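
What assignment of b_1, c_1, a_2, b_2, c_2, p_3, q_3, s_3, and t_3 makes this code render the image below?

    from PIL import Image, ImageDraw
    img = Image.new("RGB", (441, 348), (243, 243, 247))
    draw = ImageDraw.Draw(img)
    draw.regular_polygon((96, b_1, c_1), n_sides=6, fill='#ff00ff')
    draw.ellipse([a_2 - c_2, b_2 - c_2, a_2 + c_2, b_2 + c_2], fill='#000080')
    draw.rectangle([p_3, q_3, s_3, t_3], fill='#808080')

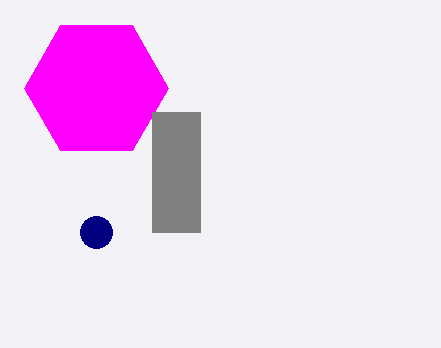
b_1 = 88, c_1 = 72, a_2 = 96, b_2 = 232, c_2 = 16, p_3 = 152, q_3 = 112, s_3 = 200, t_3 = 232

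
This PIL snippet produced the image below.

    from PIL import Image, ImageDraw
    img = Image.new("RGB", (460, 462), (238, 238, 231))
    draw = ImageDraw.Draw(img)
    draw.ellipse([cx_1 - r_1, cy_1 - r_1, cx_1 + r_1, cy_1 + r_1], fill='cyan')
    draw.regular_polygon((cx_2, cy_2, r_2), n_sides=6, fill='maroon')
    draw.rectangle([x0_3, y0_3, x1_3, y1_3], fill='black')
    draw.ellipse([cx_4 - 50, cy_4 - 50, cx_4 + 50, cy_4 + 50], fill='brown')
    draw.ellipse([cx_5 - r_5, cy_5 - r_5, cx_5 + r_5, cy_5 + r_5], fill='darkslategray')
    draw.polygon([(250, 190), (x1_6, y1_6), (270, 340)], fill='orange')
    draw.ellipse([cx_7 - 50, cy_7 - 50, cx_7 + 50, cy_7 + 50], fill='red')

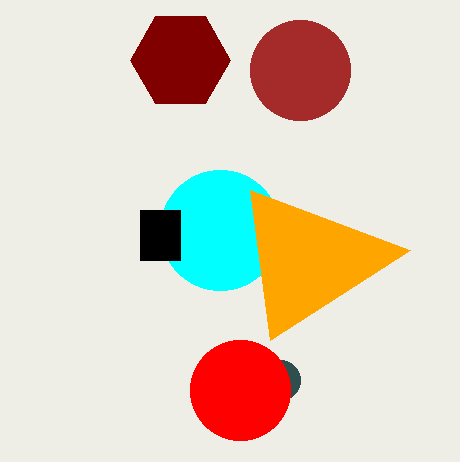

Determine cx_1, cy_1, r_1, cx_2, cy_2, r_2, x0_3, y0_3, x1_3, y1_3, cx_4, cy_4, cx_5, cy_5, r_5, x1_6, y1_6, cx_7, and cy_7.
cx_1 = 220
cy_1 = 230
r_1 = 60
cx_2 = 180
cy_2 = 60
r_2 = 50
x0_3 = 140
y0_3 = 210
x1_3 = 180
y1_3 = 260
cx_4 = 300
cy_4 = 70
cx_5 = 280
cy_5 = 380
r_5 = 20
x1_6 = 410
y1_6 = 250
cx_7 = 240
cy_7 = 390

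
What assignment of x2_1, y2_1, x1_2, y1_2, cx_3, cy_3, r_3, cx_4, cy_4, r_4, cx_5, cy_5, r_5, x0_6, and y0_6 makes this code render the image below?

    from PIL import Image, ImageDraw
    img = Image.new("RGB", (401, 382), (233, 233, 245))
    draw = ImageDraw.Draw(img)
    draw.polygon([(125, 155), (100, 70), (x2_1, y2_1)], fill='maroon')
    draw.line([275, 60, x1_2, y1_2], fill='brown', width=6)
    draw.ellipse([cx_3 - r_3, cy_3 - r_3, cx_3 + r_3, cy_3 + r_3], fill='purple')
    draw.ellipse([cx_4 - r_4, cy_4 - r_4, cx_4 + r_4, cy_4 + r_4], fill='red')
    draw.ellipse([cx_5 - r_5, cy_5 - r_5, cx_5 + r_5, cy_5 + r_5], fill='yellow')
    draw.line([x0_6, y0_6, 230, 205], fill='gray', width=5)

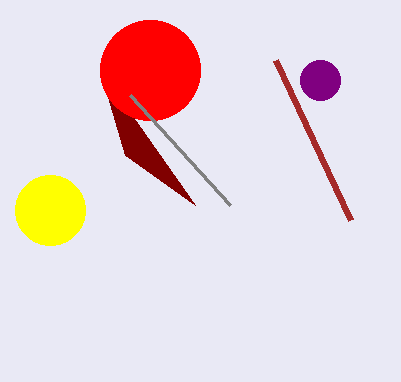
x2_1 = 195
y2_1 = 205
x1_2 = 350
y1_2 = 220
cx_3 = 320
cy_3 = 80
r_3 = 20
cx_4 = 150
cy_4 = 70
r_4 = 50
cx_5 = 50
cy_5 = 210
r_5 = 35
x0_6 = 130
y0_6 = 95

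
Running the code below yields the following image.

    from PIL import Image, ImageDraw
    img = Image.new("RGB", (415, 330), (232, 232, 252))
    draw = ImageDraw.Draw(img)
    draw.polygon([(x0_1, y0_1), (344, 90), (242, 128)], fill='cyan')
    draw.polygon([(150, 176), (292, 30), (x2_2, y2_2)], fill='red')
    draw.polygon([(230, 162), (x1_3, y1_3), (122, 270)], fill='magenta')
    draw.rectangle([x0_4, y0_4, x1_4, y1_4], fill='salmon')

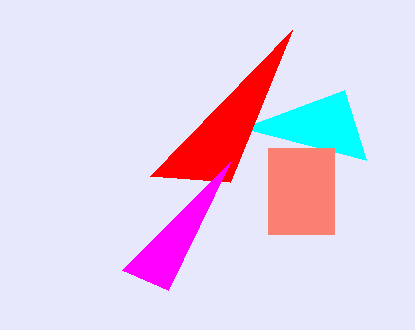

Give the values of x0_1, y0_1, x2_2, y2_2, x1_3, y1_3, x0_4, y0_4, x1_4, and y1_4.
x0_1 = 366, y0_1 = 160, x2_2 = 230, y2_2 = 182, x1_3 = 168, y1_3 = 290, x0_4 = 268, y0_4 = 148, x1_4 = 334, y1_4 = 234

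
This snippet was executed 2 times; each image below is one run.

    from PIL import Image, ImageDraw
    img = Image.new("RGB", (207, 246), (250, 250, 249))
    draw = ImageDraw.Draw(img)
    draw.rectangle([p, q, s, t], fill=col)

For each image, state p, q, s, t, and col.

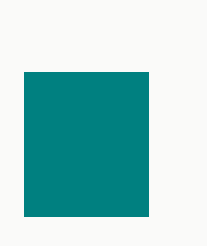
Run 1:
p = 24; q = 72; s = 148; t = 216; col = 'teal'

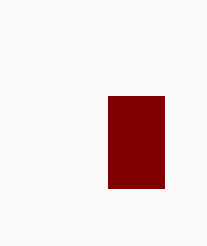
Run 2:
p = 108; q = 96; s = 164; t = 188; col = 'maroon'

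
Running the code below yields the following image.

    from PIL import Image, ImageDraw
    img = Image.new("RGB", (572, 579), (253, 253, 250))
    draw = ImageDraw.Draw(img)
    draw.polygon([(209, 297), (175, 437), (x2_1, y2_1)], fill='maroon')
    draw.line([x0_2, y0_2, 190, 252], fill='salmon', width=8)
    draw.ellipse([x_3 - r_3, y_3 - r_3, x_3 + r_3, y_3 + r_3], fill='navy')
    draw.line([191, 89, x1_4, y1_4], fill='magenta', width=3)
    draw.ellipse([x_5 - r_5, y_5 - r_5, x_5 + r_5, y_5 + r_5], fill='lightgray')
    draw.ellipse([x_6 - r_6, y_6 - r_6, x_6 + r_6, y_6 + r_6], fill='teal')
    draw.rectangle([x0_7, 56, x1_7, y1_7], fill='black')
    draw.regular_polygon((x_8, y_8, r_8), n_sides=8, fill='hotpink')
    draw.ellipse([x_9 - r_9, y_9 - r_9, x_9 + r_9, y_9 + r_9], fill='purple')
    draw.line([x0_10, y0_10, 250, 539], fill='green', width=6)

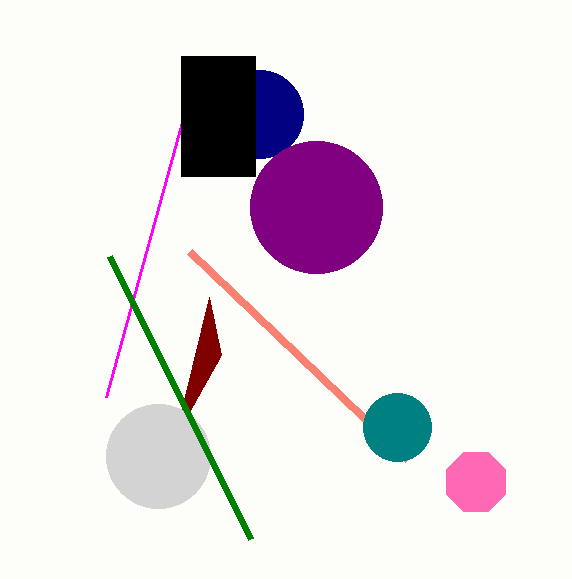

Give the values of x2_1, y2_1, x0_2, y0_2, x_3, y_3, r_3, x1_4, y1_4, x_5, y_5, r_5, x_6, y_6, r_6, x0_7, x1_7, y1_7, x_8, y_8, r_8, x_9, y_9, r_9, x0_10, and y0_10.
x2_1 = 221; y2_1 = 355; x0_2 = 408; y0_2 = 460; x_3 = 259; y_3 = 114; r_3 = 44; x1_4 = 106; y1_4 = 397; x_5 = 158; y_5 = 456; r_5 = 52; x_6 = 397; y_6 = 427; r_6 = 34; x0_7 = 181; x1_7 = 255; y1_7 = 176; x_8 = 476; y_8 = 482; r_8 = 32; x_9 = 316; y_9 = 207; r_9 = 66; x0_10 = 109; y0_10 = 256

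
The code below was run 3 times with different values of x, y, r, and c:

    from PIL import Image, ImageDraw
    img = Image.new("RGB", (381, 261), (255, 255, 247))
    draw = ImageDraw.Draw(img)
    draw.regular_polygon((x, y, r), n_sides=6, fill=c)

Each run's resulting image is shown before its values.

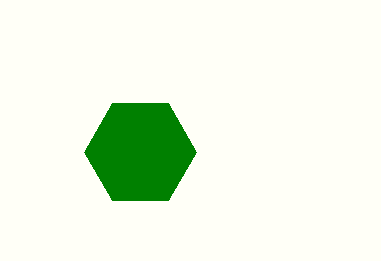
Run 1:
x = 140
y = 152
r = 56
c = 'green'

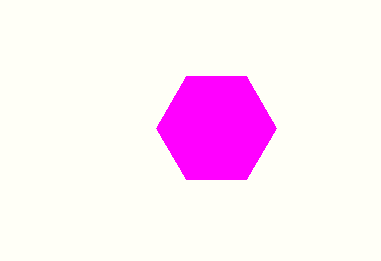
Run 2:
x = 216
y = 128
r = 60
c = 'magenta'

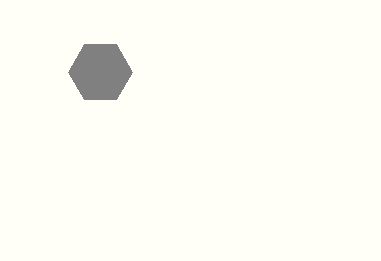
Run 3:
x = 100; y = 72; r = 32; c = 'gray'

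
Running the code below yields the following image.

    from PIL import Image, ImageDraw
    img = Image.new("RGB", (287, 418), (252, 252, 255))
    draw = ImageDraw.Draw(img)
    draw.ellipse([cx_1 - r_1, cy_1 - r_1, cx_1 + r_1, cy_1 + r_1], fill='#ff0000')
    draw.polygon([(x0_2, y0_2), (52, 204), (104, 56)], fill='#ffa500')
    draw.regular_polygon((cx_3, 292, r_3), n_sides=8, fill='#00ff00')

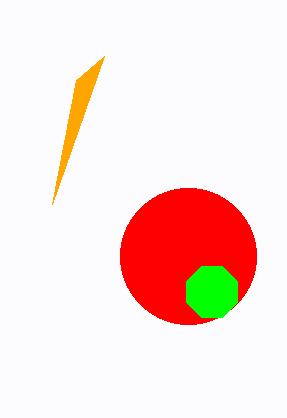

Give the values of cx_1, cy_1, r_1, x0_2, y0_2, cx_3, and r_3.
cx_1 = 188; cy_1 = 256; r_1 = 68; x0_2 = 76; y0_2 = 80; cx_3 = 212; r_3 = 28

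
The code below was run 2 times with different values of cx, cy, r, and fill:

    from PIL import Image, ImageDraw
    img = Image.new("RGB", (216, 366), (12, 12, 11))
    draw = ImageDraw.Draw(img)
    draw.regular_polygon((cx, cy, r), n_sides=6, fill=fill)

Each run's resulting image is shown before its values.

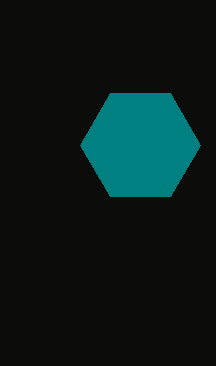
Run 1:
cx = 140, cy = 145, r = 60, fill = 'teal'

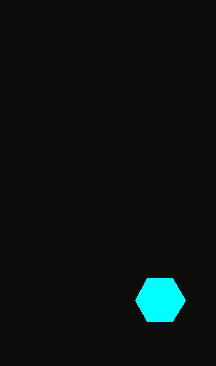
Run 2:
cx = 160; cy = 300; r = 25; fill = 'cyan'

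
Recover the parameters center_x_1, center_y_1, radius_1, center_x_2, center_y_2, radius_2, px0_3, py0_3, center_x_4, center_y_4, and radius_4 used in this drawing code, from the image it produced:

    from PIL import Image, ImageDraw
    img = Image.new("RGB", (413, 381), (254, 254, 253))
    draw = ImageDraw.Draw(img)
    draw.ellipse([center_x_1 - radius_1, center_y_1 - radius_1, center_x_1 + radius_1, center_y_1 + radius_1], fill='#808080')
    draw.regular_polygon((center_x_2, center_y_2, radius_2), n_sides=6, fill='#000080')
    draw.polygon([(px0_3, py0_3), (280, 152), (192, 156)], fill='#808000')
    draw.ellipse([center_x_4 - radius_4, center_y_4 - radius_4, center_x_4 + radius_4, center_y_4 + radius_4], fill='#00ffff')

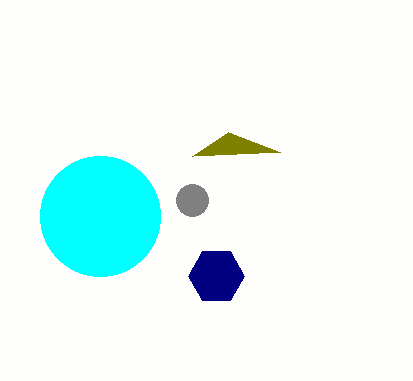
center_x_1 = 192, center_y_1 = 200, radius_1 = 16, center_x_2 = 216, center_y_2 = 276, radius_2 = 28, px0_3 = 228, py0_3 = 132, center_x_4 = 100, center_y_4 = 216, radius_4 = 60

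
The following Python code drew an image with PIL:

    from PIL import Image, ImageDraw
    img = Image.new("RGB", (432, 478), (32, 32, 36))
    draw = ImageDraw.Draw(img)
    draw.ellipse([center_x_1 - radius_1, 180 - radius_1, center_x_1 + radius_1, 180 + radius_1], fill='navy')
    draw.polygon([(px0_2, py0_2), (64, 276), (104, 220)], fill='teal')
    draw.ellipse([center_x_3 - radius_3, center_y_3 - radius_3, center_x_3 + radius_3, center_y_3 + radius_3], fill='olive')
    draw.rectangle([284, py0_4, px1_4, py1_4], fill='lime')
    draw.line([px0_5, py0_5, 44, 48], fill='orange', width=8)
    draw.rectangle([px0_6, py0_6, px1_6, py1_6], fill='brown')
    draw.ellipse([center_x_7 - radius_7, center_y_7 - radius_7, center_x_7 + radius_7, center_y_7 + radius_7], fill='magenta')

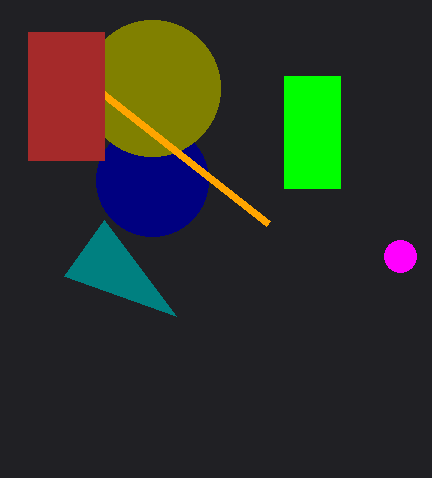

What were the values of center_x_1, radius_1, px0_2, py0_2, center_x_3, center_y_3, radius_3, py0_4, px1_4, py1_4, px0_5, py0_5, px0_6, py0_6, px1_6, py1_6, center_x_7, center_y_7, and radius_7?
center_x_1 = 152, radius_1 = 56, px0_2 = 176, py0_2 = 316, center_x_3 = 152, center_y_3 = 88, radius_3 = 68, py0_4 = 76, px1_4 = 340, py1_4 = 188, px0_5 = 268, py0_5 = 224, px0_6 = 28, py0_6 = 32, px1_6 = 104, py1_6 = 160, center_x_7 = 400, center_y_7 = 256, radius_7 = 16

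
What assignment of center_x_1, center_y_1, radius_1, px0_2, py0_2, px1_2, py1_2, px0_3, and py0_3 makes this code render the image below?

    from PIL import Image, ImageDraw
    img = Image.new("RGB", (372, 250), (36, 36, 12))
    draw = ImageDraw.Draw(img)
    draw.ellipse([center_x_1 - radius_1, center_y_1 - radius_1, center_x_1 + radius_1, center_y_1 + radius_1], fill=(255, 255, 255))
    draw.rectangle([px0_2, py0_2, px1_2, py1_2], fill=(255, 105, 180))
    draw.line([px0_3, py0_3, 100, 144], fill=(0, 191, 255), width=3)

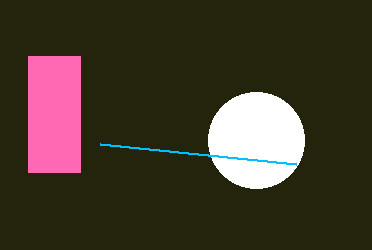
center_x_1 = 256; center_y_1 = 140; radius_1 = 48; px0_2 = 28; py0_2 = 56; px1_2 = 80; py1_2 = 172; px0_3 = 296; py0_3 = 164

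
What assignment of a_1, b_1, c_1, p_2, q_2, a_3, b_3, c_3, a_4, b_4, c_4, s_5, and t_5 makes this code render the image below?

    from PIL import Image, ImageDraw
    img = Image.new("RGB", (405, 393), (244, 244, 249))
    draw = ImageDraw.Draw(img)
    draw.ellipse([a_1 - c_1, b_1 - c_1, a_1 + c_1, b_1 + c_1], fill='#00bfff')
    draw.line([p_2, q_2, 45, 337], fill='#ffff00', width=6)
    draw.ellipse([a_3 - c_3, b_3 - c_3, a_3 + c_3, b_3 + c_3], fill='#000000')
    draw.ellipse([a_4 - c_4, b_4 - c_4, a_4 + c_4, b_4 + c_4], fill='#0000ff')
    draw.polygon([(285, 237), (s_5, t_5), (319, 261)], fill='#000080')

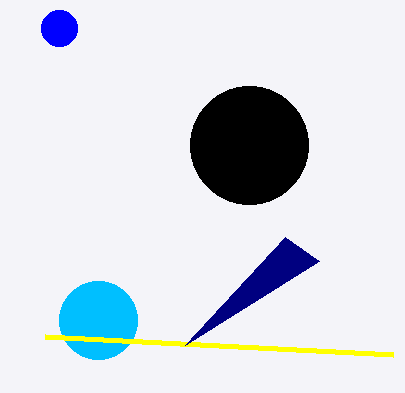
a_1 = 98
b_1 = 320
c_1 = 39
p_2 = 393
q_2 = 355
a_3 = 249
b_3 = 145
c_3 = 59
a_4 = 59
b_4 = 28
c_4 = 18
s_5 = 185
t_5 = 345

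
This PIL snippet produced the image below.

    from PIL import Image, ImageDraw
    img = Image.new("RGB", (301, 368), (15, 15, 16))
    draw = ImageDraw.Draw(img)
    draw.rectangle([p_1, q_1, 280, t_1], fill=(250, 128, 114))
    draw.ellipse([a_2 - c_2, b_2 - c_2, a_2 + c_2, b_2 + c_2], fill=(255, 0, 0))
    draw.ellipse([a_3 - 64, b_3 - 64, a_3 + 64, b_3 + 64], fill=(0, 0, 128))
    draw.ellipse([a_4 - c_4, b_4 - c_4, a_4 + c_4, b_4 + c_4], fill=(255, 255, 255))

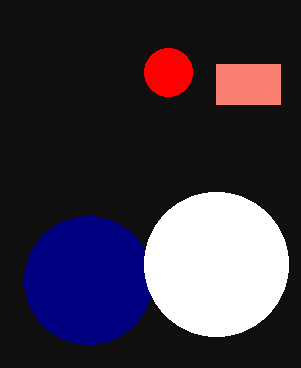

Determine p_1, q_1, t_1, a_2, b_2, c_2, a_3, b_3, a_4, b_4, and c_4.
p_1 = 216
q_1 = 64
t_1 = 104
a_2 = 168
b_2 = 72
c_2 = 24
a_3 = 88
b_3 = 280
a_4 = 216
b_4 = 264
c_4 = 72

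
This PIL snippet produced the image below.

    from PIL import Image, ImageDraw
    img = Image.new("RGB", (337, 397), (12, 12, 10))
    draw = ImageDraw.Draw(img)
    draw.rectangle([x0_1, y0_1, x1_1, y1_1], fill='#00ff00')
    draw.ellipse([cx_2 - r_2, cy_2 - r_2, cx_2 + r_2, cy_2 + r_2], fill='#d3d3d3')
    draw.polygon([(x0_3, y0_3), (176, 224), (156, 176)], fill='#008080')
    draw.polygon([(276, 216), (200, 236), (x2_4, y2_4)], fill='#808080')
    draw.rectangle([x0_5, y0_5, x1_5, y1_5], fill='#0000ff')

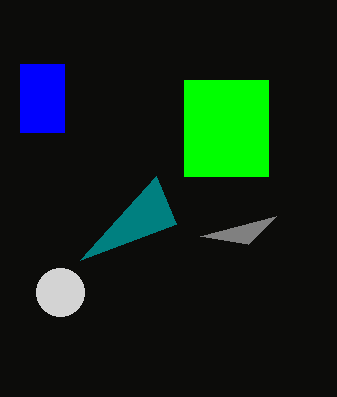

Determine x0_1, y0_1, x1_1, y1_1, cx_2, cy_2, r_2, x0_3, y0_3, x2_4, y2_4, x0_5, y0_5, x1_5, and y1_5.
x0_1 = 184; y0_1 = 80; x1_1 = 268; y1_1 = 176; cx_2 = 60; cy_2 = 292; r_2 = 24; x0_3 = 80; y0_3 = 260; x2_4 = 248; y2_4 = 244; x0_5 = 20; y0_5 = 64; x1_5 = 64; y1_5 = 132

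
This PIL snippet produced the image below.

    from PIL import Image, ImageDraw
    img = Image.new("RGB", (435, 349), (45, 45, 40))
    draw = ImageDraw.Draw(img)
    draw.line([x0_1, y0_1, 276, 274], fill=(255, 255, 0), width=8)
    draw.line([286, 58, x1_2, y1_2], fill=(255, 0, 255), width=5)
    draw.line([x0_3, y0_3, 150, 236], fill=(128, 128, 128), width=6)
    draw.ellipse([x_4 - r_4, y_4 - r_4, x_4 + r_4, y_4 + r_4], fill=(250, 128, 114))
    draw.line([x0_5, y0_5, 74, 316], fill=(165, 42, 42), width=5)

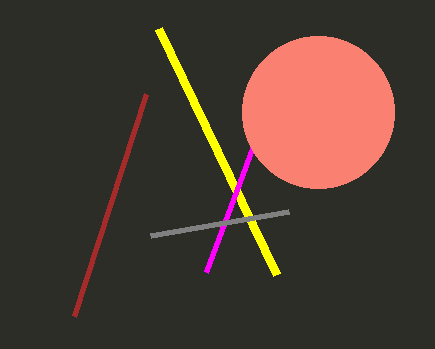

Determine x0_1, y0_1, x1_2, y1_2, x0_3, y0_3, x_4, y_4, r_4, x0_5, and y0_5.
x0_1 = 158
y0_1 = 28
x1_2 = 206
y1_2 = 272
x0_3 = 288
y0_3 = 212
x_4 = 318
y_4 = 112
r_4 = 76
x0_5 = 146
y0_5 = 94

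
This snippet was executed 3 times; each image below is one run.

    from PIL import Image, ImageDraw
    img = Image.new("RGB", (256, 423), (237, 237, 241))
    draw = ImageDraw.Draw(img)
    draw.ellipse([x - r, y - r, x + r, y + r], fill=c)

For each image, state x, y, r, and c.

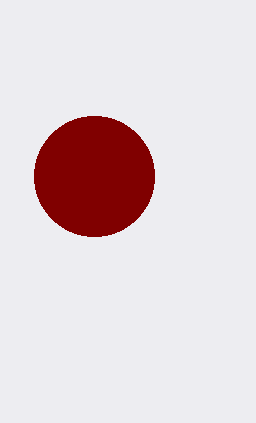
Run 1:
x = 94, y = 176, r = 60, c = 'maroon'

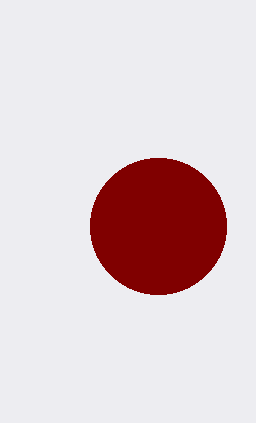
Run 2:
x = 158
y = 226
r = 68
c = 'maroon'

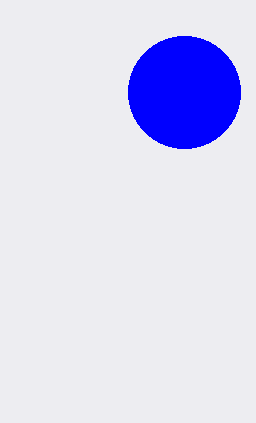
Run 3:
x = 184; y = 92; r = 56; c = 'blue'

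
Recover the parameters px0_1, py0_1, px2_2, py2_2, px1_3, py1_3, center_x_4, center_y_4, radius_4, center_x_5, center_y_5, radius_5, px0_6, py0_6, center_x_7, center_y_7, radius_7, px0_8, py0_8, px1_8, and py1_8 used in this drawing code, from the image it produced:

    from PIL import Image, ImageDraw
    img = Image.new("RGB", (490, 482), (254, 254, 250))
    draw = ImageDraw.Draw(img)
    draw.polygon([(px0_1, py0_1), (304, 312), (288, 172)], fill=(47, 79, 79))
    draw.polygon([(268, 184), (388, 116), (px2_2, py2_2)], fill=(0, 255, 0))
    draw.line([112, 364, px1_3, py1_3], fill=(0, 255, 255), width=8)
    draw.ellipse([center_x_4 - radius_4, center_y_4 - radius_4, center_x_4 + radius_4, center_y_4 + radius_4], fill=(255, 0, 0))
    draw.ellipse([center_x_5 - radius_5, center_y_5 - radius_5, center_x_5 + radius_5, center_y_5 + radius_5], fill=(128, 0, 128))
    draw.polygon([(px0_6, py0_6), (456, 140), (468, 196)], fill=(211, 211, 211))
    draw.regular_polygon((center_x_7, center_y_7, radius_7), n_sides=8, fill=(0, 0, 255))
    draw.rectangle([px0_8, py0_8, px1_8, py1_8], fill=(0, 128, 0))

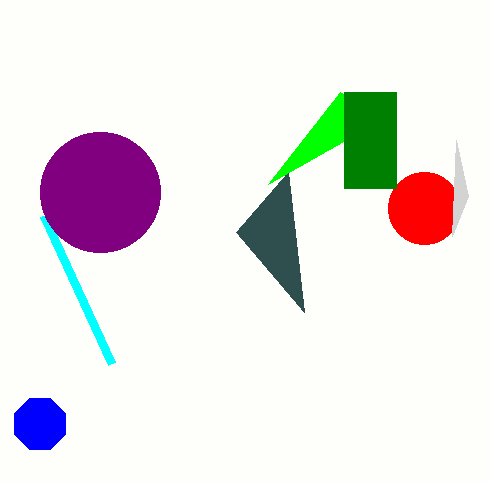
px0_1 = 236
py0_1 = 232
px2_2 = 340
py2_2 = 92
px1_3 = 44
py1_3 = 216
center_x_4 = 424
center_y_4 = 208
radius_4 = 36
center_x_5 = 100
center_y_5 = 192
radius_5 = 60
px0_6 = 452
py0_6 = 236
center_x_7 = 40
center_y_7 = 424
radius_7 = 28
px0_8 = 344
py0_8 = 92
px1_8 = 396
py1_8 = 188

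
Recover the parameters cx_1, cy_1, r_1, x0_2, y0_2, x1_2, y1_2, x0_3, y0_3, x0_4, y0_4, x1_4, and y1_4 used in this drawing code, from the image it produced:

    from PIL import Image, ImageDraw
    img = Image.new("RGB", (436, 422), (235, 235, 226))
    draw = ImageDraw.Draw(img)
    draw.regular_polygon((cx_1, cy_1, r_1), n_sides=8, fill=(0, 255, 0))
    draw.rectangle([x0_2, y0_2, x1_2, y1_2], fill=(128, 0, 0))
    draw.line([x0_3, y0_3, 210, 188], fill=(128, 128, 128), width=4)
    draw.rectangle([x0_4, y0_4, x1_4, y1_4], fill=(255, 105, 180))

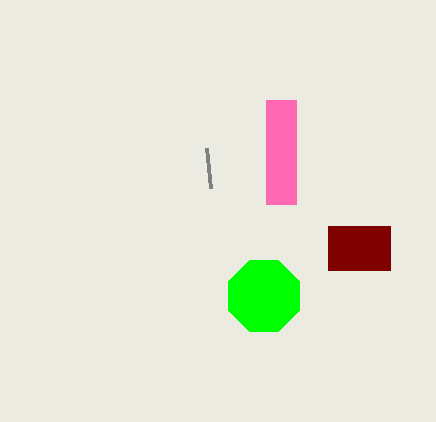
cx_1 = 264
cy_1 = 296
r_1 = 38
x0_2 = 328
y0_2 = 226
x1_2 = 390
y1_2 = 270
x0_3 = 206
y0_3 = 148
x0_4 = 266
y0_4 = 100
x1_4 = 296
y1_4 = 204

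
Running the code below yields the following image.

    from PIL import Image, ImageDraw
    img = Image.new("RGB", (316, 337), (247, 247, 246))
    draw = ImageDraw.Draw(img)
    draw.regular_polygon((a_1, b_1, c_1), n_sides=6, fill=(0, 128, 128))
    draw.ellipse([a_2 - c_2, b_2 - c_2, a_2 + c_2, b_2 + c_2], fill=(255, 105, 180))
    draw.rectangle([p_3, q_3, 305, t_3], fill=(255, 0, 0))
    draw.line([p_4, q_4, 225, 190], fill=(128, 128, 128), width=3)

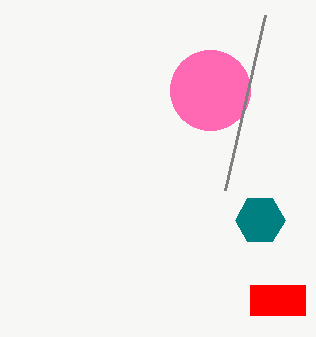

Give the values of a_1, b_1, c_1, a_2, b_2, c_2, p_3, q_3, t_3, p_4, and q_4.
a_1 = 260; b_1 = 220; c_1 = 25; a_2 = 210; b_2 = 90; c_2 = 40; p_3 = 250; q_3 = 285; t_3 = 315; p_4 = 265; q_4 = 15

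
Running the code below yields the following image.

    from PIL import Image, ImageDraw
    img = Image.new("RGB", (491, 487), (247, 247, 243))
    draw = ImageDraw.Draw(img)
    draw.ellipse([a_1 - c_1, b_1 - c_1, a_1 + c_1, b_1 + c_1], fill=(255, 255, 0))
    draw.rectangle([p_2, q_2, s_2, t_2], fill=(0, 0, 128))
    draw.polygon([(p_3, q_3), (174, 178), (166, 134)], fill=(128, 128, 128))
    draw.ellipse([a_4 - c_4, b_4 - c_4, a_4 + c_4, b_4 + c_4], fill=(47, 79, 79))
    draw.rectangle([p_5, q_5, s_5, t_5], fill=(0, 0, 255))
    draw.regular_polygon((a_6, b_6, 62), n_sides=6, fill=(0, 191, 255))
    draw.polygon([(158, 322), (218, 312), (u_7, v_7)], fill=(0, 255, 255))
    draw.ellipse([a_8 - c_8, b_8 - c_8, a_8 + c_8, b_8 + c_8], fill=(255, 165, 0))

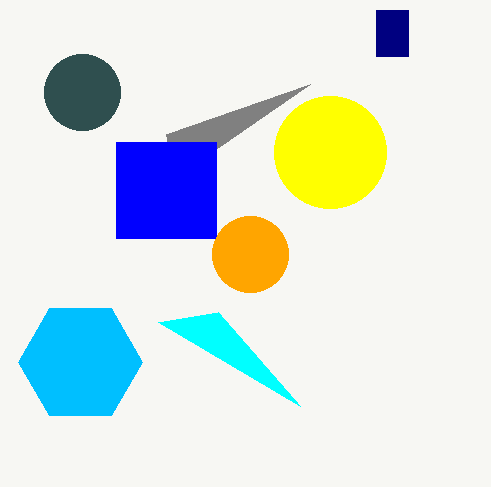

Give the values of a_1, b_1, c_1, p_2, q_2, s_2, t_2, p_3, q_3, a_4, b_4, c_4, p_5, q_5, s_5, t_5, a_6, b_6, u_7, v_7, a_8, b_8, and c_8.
a_1 = 330
b_1 = 152
c_1 = 56
p_2 = 376
q_2 = 10
s_2 = 408
t_2 = 56
p_3 = 310
q_3 = 84
a_4 = 82
b_4 = 92
c_4 = 38
p_5 = 116
q_5 = 142
s_5 = 216
t_5 = 238
a_6 = 80
b_6 = 362
u_7 = 300
v_7 = 406
a_8 = 250
b_8 = 254
c_8 = 38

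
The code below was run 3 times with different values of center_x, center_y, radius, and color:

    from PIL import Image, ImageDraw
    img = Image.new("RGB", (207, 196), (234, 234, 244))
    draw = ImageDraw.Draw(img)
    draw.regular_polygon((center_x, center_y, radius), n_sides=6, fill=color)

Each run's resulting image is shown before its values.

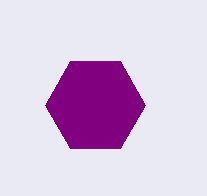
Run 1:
center_x = 95
center_y = 105
radius = 50
color = 'purple'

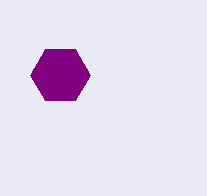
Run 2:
center_x = 60; center_y = 75; radius = 30; color = 'purple'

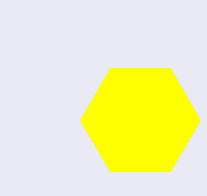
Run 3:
center_x = 140; center_y = 120; radius = 60; color = 'yellow'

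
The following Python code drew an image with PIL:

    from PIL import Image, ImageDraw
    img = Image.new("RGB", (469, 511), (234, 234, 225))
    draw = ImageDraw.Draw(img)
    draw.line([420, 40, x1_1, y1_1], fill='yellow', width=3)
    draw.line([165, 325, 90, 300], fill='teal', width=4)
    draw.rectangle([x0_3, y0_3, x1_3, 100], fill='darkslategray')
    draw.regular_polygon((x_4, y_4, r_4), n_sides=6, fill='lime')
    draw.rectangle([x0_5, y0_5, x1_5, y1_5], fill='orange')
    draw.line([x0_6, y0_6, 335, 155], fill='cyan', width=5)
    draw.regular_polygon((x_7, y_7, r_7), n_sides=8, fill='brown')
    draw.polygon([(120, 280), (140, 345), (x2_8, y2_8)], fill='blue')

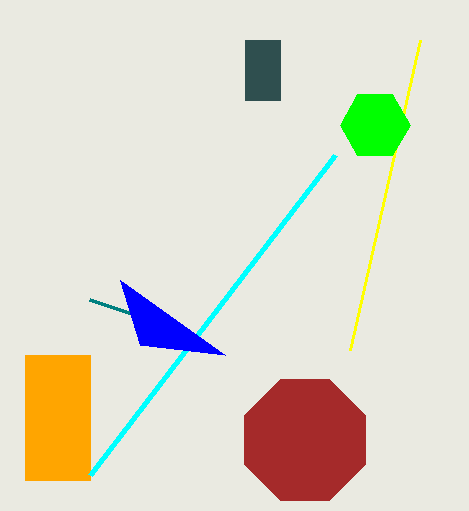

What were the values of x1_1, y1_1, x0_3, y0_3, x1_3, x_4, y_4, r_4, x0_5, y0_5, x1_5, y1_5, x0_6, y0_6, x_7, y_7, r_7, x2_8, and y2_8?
x1_1 = 350; y1_1 = 350; x0_3 = 245; y0_3 = 40; x1_3 = 280; x_4 = 375; y_4 = 125; r_4 = 35; x0_5 = 25; y0_5 = 355; x1_5 = 90; y1_5 = 480; x0_6 = 90; y0_6 = 475; x_7 = 305; y_7 = 440; r_7 = 65; x2_8 = 225; y2_8 = 355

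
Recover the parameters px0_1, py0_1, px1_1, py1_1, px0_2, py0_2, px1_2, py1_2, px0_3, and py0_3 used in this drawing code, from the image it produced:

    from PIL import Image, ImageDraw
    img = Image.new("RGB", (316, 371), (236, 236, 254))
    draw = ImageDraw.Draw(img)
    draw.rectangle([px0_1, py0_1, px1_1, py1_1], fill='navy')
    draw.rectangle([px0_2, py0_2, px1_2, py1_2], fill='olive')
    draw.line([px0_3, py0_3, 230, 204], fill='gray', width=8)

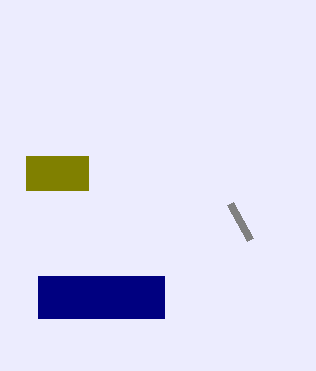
px0_1 = 38; py0_1 = 276; px1_1 = 164; py1_1 = 318; px0_2 = 26; py0_2 = 156; px1_2 = 88; py1_2 = 190; px0_3 = 250; py0_3 = 240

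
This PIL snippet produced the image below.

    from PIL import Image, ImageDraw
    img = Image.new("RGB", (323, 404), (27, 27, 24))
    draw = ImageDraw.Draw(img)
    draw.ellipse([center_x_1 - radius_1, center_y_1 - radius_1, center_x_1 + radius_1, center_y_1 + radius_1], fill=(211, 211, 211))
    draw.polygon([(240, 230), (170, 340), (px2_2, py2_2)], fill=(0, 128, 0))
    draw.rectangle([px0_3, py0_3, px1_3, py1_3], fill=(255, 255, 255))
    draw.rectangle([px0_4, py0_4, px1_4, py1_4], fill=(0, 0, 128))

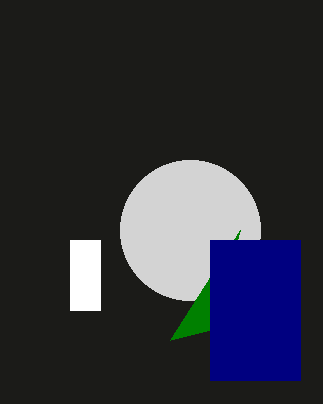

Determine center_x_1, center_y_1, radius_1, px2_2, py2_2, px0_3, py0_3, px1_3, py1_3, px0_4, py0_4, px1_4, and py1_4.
center_x_1 = 190; center_y_1 = 230; radius_1 = 70; px2_2 = 210; py2_2 = 330; px0_3 = 70; py0_3 = 240; px1_3 = 100; py1_3 = 310; px0_4 = 210; py0_4 = 240; px1_4 = 300; py1_4 = 380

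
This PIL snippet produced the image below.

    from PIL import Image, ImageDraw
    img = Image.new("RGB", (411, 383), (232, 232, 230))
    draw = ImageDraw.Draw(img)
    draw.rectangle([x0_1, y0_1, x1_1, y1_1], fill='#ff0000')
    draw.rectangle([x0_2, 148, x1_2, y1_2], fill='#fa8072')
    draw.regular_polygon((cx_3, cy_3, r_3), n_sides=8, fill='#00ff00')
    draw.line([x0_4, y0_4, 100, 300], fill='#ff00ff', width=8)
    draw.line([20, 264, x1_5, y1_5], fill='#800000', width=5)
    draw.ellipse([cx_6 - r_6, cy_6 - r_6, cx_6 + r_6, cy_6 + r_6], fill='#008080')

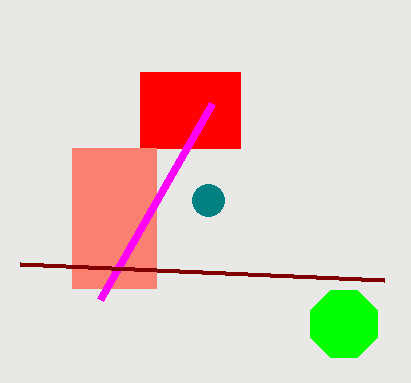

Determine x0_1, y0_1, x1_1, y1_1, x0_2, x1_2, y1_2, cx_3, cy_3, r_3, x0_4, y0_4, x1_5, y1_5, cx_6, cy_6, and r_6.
x0_1 = 140
y0_1 = 72
x1_1 = 240
y1_1 = 148
x0_2 = 72
x1_2 = 156
y1_2 = 288
cx_3 = 344
cy_3 = 324
r_3 = 36
x0_4 = 212
y0_4 = 104
x1_5 = 384
y1_5 = 280
cx_6 = 208
cy_6 = 200
r_6 = 16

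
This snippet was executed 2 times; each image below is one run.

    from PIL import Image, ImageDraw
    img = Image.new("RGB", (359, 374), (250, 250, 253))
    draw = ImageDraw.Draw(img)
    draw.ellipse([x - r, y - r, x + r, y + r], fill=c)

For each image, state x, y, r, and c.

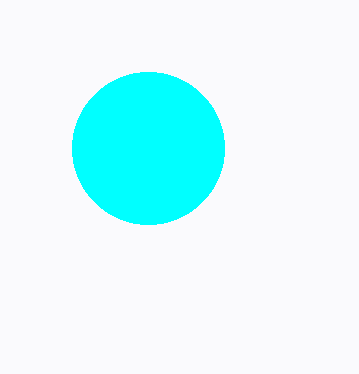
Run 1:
x = 148
y = 148
r = 76
c = 'cyan'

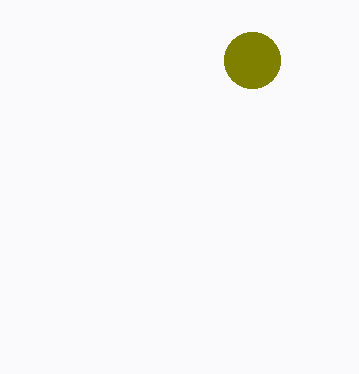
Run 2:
x = 252, y = 60, r = 28, c = 'olive'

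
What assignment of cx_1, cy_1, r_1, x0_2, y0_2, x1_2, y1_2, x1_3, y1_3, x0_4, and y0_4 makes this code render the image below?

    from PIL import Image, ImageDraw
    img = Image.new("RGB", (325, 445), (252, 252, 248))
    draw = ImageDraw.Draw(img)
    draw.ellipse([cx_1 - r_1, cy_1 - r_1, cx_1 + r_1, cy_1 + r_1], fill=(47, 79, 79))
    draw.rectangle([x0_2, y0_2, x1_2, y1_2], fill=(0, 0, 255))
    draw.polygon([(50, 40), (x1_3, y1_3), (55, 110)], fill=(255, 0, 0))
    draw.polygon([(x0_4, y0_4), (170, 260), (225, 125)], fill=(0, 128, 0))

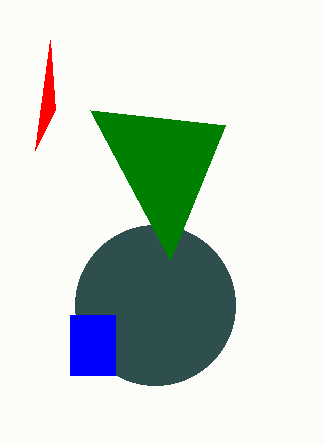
cx_1 = 155
cy_1 = 305
r_1 = 80
x0_2 = 70
y0_2 = 315
x1_2 = 115
y1_2 = 375
x1_3 = 35
y1_3 = 150
x0_4 = 90
y0_4 = 110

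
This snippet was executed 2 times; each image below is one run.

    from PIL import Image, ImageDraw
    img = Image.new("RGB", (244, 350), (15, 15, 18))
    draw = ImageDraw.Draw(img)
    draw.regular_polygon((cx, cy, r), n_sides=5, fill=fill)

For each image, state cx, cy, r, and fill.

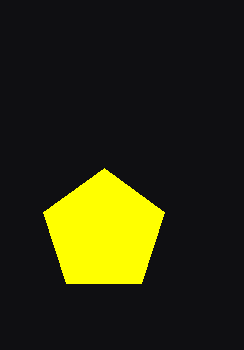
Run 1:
cx = 104, cy = 232, r = 64, fill = 'yellow'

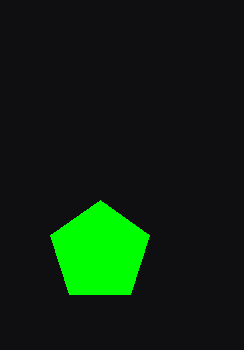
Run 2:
cx = 100; cy = 252; r = 52; fill = 'lime'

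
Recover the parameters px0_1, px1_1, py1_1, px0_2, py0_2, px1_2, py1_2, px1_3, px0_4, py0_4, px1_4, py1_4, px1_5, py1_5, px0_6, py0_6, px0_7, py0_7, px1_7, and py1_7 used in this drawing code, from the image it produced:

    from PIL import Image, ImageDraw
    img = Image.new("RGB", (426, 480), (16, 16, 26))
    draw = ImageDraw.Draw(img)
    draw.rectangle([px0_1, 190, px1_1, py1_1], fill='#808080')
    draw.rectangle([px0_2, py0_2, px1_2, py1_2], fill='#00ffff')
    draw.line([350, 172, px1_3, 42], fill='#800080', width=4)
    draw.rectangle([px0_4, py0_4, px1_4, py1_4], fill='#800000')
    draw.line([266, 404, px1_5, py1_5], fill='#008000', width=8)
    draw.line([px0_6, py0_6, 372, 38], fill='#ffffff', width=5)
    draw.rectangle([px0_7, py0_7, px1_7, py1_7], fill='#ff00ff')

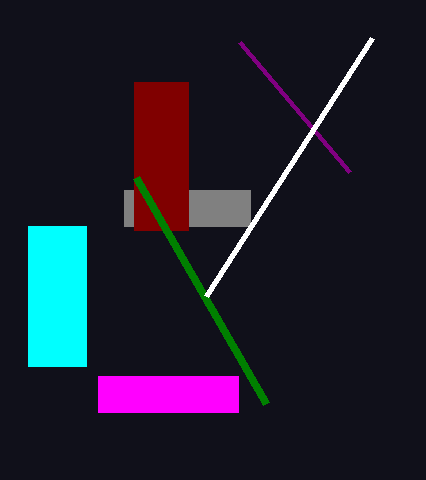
px0_1 = 124, px1_1 = 250, py1_1 = 226, px0_2 = 28, py0_2 = 226, px1_2 = 86, py1_2 = 366, px1_3 = 240, px0_4 = 134, py0_4 = 82, px1_4 = 188, py1_4 = 230, px1_5 = 136, py1_5 = 178, px0_6 = 206, py0_6 = 296, px0_7 = 98, py0_7 = 376, px1_7 = 238, py1_7 = 412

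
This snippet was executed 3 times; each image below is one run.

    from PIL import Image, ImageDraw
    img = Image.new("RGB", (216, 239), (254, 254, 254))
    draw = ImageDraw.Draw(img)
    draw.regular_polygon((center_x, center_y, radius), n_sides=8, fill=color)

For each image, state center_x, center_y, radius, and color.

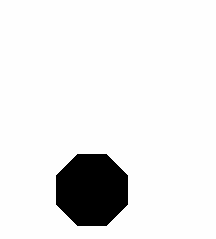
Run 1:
center_x = 92
center_y = 190
radius = 38
color = 'black'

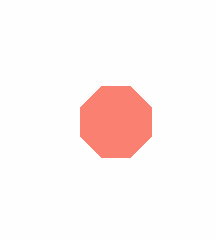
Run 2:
center_x = 116; center_y = 122; radius = 38; color = 'salmon'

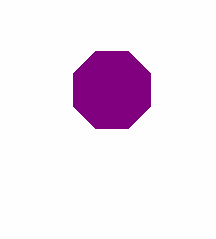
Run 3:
center_x = 112, center_y = 90, radius = 42, color = 'purple'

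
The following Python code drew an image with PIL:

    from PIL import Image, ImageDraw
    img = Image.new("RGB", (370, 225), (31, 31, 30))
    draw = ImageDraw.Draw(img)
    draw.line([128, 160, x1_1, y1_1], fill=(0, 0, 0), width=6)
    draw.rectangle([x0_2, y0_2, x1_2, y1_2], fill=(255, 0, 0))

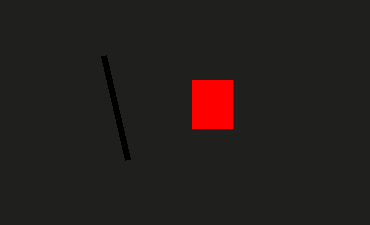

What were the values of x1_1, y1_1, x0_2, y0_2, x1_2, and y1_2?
x1_1 = 104
y1_1 = 56
x0_2 = 192
y0_2 = 80
x1_2 = 232
y1_2 = 128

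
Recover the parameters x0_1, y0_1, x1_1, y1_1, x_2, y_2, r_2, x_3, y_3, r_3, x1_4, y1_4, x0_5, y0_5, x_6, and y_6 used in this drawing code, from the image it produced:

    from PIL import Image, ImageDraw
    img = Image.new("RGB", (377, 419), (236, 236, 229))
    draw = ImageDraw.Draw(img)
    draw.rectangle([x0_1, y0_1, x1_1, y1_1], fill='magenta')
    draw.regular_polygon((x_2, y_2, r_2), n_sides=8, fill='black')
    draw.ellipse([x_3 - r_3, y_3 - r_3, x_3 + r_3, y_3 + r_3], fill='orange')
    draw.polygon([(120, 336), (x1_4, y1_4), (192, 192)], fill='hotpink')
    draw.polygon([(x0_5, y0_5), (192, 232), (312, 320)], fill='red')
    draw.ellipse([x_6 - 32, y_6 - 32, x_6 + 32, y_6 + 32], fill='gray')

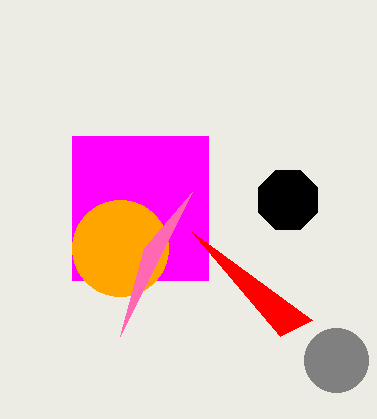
x0_1 = 72
y0_1 = 136
x1_1 = 208
y1_1 = 280
x_2 = 288
y_2 = 200
r_2 = 32
x_3 = 120
y_3 = 248
r_3 = 48
x1_4 = 144
y1_4 = 248
x0_5 = 280
y0_5 = 336
x_6 = 336
y_6 = 360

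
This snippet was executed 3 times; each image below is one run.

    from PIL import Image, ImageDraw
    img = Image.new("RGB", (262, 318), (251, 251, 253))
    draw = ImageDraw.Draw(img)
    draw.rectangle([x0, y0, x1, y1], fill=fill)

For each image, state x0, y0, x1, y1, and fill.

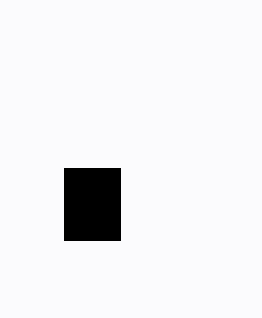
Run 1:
x0 = 64, y0 = 168, x1 = 120, y1 = 240, fill = 'black'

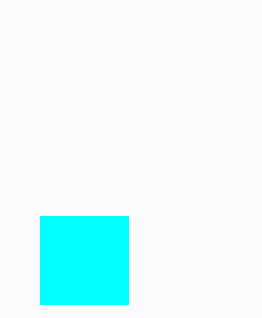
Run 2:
x0 = 40
y0 = 216
x1 = 128
y1 = 304
fill = 'cyan'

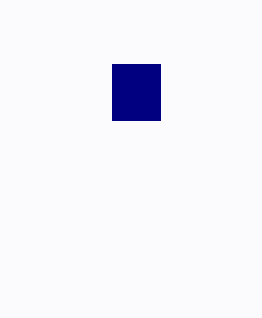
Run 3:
x0 = 112; y0 = 64; x1 = 160; y1 = 120; fill = 'navy'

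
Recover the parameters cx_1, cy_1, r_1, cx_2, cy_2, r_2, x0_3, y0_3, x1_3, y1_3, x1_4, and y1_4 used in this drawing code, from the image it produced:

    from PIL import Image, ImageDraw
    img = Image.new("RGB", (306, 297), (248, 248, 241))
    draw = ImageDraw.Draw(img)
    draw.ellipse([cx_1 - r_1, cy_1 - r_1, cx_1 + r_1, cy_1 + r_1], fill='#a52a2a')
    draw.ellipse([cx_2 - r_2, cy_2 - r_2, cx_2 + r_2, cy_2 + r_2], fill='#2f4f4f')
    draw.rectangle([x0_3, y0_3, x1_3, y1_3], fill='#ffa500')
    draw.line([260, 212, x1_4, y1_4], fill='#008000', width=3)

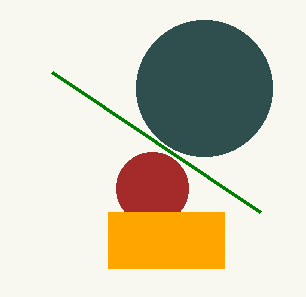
cx_1 = 152; cy_1 = 188; r_1 = 36; cx_2 = 204; cy_2 = 88; r_2 = 68; x0_3 = 108; y0_3 = 212; x1_3 = 224; y1_3 = 268; x1_4 = 52; y1_4 = 72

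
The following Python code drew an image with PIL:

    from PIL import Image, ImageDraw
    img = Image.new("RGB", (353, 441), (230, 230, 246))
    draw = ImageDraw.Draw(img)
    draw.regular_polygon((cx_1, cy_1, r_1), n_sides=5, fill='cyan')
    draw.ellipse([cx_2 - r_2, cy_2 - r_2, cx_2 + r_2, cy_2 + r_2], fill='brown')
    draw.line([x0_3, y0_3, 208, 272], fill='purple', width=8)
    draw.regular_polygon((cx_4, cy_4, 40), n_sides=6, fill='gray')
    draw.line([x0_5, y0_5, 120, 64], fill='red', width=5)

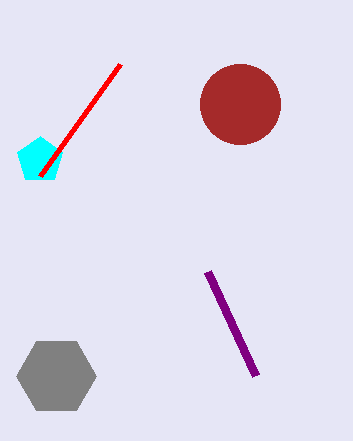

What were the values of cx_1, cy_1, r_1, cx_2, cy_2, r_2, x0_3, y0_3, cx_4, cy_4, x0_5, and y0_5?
cx_1 = 40, cy_1 = 160, r_1 = 24, cx_2 = 240, cy_2 = 104, r_2 = 40, x0_3 = 256, y0_3 = 376, cx_4 = 56, cy_4 = 376, x0_5 = 40, y0_5 = 176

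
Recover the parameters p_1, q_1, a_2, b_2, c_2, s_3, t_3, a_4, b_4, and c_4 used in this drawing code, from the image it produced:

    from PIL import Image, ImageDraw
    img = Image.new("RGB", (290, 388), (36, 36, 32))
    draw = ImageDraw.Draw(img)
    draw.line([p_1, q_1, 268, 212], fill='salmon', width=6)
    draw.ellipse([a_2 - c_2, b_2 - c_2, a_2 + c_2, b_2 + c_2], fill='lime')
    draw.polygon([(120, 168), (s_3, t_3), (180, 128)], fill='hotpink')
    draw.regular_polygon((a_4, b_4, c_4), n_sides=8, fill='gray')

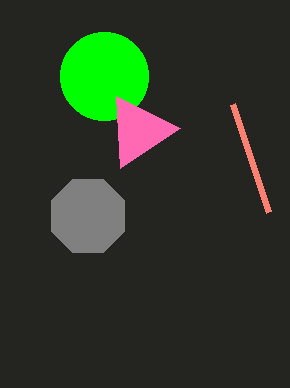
p_1 = 232; q_1 = 104; a_2 = 104; b_2 = 76; c_2 = 44; s_3 = 116; t_3 = 96; a_4 = 88; b_4 = 216; c_4 = 40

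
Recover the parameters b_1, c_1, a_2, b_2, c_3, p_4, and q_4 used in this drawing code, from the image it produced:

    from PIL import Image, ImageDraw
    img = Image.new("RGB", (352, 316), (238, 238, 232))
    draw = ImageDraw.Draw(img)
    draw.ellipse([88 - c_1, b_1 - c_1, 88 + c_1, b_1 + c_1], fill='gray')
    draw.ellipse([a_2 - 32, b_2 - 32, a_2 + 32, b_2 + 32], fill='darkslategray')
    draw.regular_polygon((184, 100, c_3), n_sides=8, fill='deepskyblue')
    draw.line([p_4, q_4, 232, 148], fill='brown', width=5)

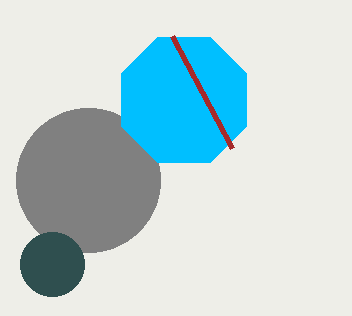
b_1 = 180, c_1 = 72, a_2 = 52, b_2 = 264, c_3 = 68, p_4 = 172, q_4 = 36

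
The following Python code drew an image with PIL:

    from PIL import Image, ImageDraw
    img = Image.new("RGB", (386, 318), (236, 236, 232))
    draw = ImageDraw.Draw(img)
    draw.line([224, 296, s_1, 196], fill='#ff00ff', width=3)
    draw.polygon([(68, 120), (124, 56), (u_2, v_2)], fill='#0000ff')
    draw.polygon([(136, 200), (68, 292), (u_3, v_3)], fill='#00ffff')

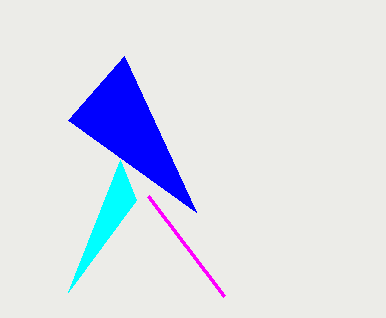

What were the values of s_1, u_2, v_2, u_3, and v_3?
s_1 = 148, u_2 = 196, v_2 = 212, u_3 = 120, v_3 = 160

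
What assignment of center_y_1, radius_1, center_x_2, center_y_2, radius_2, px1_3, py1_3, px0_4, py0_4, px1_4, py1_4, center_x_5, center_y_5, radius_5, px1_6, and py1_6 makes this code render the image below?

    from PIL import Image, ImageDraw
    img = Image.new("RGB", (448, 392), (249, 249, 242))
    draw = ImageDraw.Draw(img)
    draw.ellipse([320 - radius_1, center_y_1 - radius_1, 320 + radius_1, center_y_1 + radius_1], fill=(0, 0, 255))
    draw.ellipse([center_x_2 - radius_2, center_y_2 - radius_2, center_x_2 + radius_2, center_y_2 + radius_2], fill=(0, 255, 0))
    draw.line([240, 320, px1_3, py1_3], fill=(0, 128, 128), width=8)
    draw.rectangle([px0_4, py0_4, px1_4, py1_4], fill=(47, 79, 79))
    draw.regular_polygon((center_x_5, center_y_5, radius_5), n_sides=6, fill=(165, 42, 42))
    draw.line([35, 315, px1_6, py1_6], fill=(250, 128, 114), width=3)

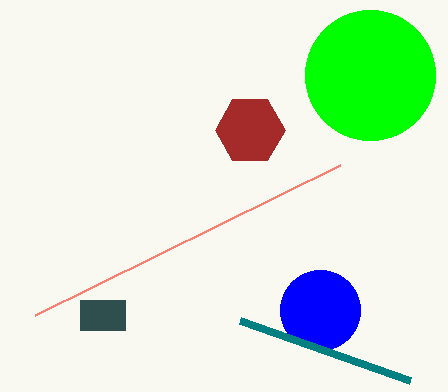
center_y_1 = 310
radius_1 = 40
center_x_2 = 370
center_y_2 = 75
radius_2 = 65
px1_3 = 410
py1_3 = 380
px0_4 = 80
py0_4 = 300
px1_4 = 125
py1_4 = 330
center_x_5 = 250
center_y_5 = 130
radius_5 = 35
px1_6 = 340
py1_6 = 165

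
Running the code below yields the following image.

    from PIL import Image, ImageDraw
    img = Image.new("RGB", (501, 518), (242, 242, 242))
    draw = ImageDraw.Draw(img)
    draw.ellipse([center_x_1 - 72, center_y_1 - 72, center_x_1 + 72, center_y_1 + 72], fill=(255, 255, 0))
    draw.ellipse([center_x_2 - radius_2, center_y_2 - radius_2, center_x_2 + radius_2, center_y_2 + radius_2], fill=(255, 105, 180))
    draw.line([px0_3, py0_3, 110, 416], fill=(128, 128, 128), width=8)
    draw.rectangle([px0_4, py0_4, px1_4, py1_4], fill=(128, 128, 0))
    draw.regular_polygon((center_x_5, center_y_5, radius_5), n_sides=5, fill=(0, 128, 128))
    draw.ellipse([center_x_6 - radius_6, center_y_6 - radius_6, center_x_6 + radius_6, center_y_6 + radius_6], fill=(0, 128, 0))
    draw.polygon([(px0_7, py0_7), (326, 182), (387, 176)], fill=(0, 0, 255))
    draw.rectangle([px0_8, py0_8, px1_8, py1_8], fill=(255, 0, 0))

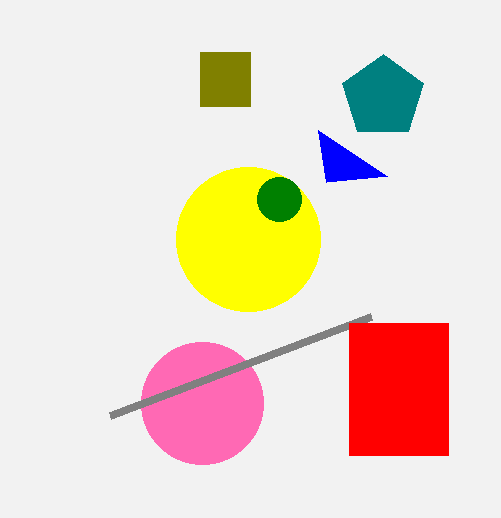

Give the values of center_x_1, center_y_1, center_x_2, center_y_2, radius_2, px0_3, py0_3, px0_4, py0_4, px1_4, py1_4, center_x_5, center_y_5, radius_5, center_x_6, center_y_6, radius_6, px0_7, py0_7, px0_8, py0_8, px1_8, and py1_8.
center_x_1 = 248
center_y_1 = 239
center_x_2 = 202
center_y_2 = 403
radius_2 = 61
px0_3 = 371
py0_3 = 317
px0_4 = 200
py0_4 = 52
px1_4 = 250
py1_4 = 106
center_x_5 = 383
center_y_5 = 97
radius_5 = 43
center_x_6 = 279
center_y_6 = 199
radius_6 = 22
px0_7 = 318
py0_7 = 130
px0_8 = 349
py0_8 = 323
px1_8 = 448
py1_8 = 455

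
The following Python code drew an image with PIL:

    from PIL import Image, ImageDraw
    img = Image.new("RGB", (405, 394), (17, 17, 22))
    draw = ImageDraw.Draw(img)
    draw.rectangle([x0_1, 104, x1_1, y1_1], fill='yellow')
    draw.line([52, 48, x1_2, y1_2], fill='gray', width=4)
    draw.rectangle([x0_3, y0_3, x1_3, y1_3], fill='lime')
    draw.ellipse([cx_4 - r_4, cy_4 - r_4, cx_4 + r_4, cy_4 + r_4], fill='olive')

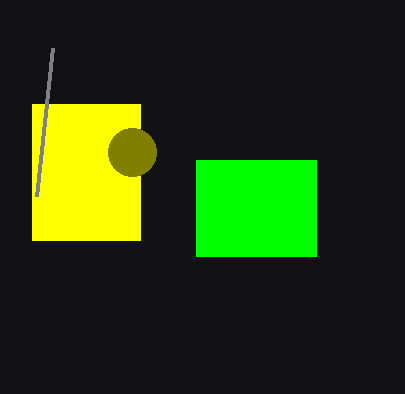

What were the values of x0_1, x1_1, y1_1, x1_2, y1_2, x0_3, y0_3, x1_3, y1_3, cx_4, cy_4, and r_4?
x0_1 = 32; x1_1 = 140; y1_1 = 240; x1_2 = 36; y1_2 = 196; x0_3 = 196; y0_3 = 160; x1_3 = 316; y1_3 = 256; cx_4 = 132; cy_4 = 152; r_4 = 24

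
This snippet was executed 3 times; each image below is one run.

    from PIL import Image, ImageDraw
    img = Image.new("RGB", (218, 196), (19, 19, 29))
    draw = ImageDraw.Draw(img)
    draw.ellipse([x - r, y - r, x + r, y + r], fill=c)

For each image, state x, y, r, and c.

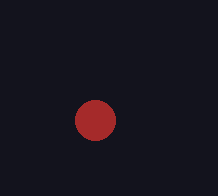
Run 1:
x = 95; y = 120; r = 20; c = 'brown'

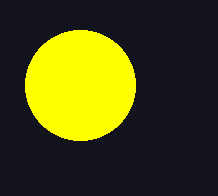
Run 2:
x = 80; y = 85; r = 55; c = 'yellow'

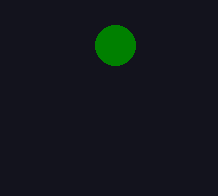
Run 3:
x = 115
y = 45
r = 20
c = 'green'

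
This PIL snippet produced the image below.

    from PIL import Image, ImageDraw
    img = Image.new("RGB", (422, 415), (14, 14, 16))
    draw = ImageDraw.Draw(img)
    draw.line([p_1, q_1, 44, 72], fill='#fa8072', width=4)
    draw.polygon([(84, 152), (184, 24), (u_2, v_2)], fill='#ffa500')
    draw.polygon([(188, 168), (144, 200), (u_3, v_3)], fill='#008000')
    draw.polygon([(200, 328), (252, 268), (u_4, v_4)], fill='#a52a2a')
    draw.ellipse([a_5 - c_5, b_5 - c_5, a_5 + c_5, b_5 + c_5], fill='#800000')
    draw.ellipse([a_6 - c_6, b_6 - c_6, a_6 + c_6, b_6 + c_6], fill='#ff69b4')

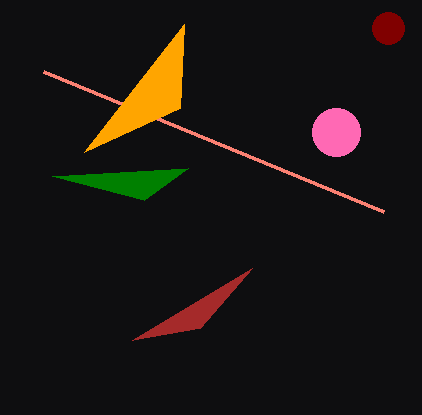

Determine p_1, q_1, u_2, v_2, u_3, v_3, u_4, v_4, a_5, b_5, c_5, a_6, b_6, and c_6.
p_1 = 384; q_1 = 212; u_2 = 180; v_2 = 108; u_3 = 52; v_3 = 176; u_4 = 132; v_4 = 340; a_5 = 388; b_5 = 28; c_5 = 16; a_6 = 336; b_6 = 132; c_6 = 24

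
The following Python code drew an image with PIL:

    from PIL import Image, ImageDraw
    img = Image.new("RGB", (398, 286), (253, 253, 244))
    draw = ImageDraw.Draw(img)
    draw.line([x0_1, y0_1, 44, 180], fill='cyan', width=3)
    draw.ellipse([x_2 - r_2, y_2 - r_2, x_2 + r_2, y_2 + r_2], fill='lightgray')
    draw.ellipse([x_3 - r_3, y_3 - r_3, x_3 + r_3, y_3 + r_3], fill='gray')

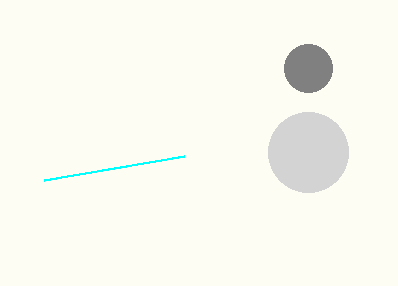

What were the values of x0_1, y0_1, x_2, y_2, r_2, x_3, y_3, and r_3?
x0_1 = 184, y0_1 = 156, x_2 = 308, y_2 = 152, r_2 = 40, x_3 = 308, y_3 = 68, r_3 = 24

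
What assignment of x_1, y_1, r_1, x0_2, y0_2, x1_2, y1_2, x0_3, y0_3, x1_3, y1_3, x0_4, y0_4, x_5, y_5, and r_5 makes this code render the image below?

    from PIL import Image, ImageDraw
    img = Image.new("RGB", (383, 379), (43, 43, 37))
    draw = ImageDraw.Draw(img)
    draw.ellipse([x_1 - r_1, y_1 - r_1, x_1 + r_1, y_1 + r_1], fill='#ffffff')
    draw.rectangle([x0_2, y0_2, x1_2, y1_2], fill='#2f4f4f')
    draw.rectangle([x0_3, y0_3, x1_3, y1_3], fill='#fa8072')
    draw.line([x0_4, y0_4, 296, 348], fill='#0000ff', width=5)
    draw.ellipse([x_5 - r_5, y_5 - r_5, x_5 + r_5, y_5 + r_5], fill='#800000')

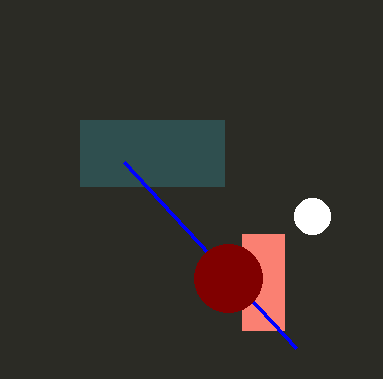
x_1 = 312, y_1 = 216, r_1 = 18, x0_2 = 80, y0_2 = 120, x1_2 = 224, y1_2 = 186, x0_3 = 242, y0_3 = 234, x1_3 = 284, y1_3 = 330, x0_4 = 124, y0_4 = 162, x_5 = 228, y_5 = 278, r_5 = 34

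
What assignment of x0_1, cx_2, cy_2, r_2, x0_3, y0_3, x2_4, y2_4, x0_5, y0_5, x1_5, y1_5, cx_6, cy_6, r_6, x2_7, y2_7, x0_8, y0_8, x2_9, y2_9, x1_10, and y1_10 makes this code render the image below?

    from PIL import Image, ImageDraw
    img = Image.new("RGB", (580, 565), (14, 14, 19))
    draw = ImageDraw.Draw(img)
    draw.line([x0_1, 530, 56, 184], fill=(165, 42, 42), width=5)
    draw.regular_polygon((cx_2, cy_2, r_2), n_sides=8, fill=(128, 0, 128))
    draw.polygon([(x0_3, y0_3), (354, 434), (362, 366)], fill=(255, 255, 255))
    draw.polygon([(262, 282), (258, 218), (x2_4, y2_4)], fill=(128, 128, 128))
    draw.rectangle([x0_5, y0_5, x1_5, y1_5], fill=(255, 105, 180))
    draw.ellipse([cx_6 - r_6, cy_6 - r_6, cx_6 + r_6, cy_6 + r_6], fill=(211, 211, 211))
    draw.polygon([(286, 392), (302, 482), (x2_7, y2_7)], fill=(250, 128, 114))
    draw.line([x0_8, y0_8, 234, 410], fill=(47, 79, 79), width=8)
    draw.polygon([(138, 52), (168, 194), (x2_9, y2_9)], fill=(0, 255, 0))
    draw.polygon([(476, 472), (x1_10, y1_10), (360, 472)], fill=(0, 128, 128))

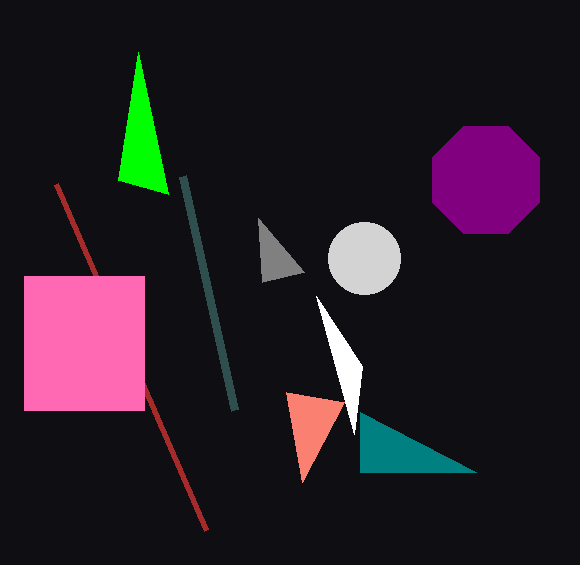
x0_1 = 206; cx_2 = 486; cy_2 = 180; r_2 = 58; x0_3 = 316; y0_3 = 296; x2_4 = 304; y2_4 = 272; x0_5 = 24; y0_5 = 276; x1_5 = 144; y1_5 = 410; cx_6 = 364; cy_6 = 258; r_6 = 36; x2_7 = 344; y2_7 = 402; x0_8 = 182; y0_8 = 176; x2_9 = 118; y2_9 = 180; x1_10 = 360; y1_10 = 412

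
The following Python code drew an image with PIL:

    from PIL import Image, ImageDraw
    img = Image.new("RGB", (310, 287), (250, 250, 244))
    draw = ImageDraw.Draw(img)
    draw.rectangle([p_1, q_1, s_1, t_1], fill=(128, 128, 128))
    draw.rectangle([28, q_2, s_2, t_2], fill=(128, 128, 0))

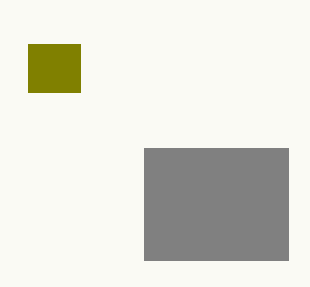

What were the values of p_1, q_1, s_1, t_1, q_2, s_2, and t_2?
p_1 = 144, q_1 = 148, s_1 = 288, t_1 = 260, q_2 = 44, s_2 = 80, t_2 = 92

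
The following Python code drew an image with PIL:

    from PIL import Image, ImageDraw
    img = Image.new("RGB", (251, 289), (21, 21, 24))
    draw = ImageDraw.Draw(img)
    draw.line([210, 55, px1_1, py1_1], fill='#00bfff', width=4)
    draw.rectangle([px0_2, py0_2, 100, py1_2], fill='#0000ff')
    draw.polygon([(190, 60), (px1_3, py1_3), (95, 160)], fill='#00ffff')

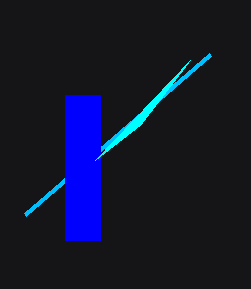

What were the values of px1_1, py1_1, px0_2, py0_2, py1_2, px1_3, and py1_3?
px1_1 = 25; py1_1 = 215; px0_2 = 65; py0_2 = 95; py1_2 = 240; px1_3 = 140; py1_3 = 125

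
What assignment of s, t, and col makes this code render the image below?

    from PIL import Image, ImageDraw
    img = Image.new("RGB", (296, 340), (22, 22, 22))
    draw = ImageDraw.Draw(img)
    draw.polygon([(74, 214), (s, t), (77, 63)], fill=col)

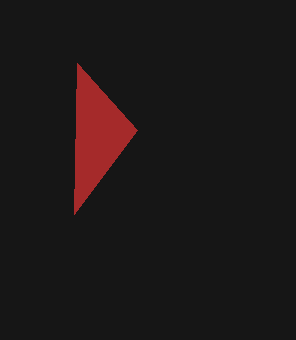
s = 137, t = 130, col = 'brown'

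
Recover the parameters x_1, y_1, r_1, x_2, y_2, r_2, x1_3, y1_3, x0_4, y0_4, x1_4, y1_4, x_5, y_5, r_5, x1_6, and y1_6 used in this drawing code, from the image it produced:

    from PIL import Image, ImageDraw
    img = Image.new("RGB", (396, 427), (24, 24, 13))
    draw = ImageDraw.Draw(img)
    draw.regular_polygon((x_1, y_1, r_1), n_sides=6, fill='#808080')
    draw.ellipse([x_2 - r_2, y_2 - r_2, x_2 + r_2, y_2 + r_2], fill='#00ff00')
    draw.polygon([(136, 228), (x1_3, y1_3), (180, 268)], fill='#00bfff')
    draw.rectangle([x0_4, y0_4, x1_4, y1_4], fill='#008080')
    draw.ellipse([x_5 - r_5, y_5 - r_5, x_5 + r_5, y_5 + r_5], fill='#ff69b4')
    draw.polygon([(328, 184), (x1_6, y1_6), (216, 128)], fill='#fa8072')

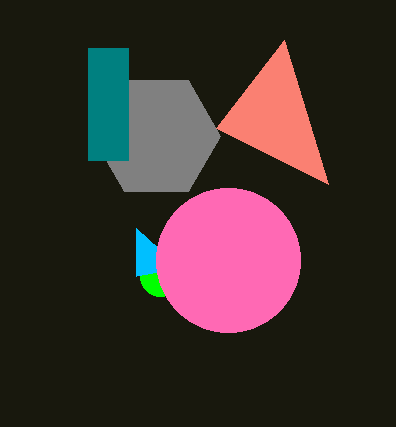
x_1 = 156; y_1 = 136; r_1 = 64; x_2 = 160; y_2 = 276; r_2 = 20; x1_3 = 136; y1_3 = 276; x0_4 = 88; y0_4 = 48; x1_4 = 128; y1_4 = 160; x_5 = 228; y_5 = 260; r_5 = 72; x1_6 = 284; y1_6 = 40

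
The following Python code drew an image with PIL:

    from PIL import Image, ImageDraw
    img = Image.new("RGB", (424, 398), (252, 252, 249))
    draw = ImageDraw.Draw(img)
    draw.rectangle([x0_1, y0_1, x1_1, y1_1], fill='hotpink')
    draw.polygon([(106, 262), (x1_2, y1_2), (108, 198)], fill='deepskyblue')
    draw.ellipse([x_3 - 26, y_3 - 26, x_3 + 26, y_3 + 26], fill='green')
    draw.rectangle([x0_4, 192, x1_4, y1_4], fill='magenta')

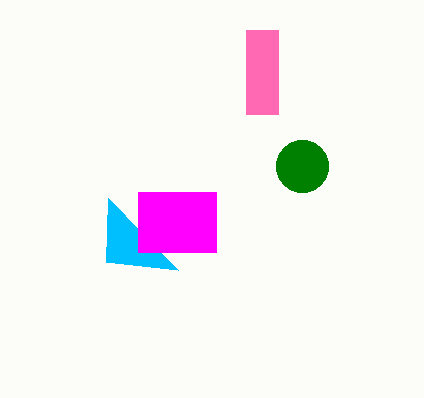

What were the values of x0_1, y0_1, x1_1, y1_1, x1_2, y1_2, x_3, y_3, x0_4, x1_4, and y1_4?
x0_1 = 246, y0_1 = 30, x1_1 = 278, y1_1 = 114, x1_2 = 178, y1_2 = 270, x_3 = 302, y_3 = 166, x0_4 = 138, x1_4 = 216, y1_4 = 252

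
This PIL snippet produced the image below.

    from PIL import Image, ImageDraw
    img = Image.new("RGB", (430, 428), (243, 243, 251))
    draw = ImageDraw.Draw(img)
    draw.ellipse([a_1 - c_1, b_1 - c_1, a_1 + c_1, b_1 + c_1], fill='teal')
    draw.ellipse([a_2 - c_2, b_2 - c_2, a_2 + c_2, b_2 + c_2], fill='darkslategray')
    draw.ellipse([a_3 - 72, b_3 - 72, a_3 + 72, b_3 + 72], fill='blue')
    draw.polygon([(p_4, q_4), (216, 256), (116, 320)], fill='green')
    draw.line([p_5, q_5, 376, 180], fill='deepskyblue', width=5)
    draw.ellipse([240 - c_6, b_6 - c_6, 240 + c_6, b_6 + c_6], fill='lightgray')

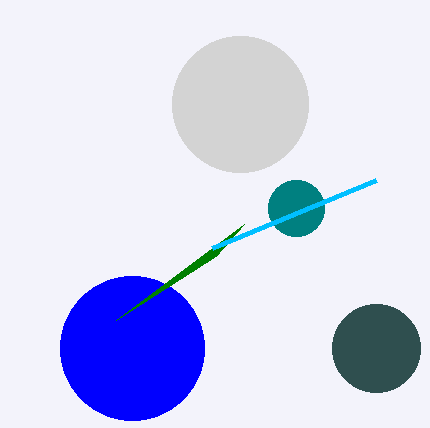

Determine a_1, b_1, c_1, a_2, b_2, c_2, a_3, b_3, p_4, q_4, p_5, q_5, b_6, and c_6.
a_1 = 296, b_1 = 208, c_1 = 28, a_2 = 376, b_2 = 348, c_2 = 44, a_3 = 132, b_3 = 348, p_4 = 244, q_4 = 224, p_5 = 212, q_5 = 248, b_6 = 104, c_6 = 68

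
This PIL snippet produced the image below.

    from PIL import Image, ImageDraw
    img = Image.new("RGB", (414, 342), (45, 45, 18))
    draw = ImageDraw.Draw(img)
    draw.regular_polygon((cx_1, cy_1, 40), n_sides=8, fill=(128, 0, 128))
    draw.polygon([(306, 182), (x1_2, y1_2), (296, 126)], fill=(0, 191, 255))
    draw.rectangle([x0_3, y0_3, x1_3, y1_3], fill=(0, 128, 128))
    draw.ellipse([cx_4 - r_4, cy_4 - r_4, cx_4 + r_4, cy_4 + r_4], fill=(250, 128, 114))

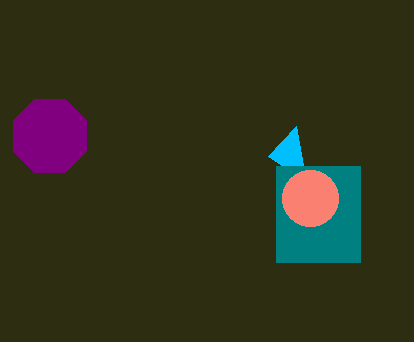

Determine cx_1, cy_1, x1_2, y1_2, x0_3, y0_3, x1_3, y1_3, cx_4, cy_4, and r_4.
cx_1 = 50
cy_1 = 136
x1_2 = 268
y1_2 = 156
x0_3 = 276
y0_3 = 166
x1_3 = 360
y1_3 = 262
cx_4 = 310
cy_4 = 198
r_4 = 28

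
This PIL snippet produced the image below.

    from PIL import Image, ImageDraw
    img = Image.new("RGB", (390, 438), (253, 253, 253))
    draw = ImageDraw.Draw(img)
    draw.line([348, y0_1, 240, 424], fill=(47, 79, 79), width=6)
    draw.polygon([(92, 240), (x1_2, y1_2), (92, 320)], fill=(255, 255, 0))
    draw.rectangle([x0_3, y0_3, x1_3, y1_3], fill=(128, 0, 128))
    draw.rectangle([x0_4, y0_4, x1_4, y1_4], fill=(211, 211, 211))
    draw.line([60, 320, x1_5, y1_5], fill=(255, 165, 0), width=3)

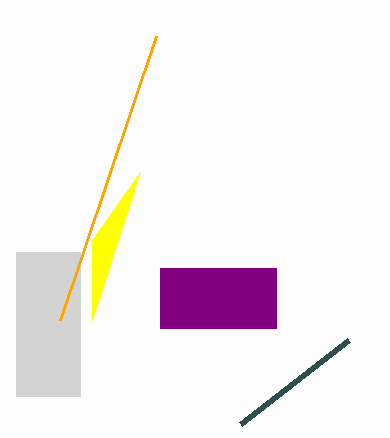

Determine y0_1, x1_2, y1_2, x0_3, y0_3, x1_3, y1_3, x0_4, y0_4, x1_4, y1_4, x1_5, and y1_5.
y0_1 = 340; x1_2 = 140; y1_2 = 172; x0_3 = 160; y0_3 = 268; x1_3 = 276; y1_3 = 328; x0_4 = 16; y0_4 = 252; x1_4 = 80; y1_4 = 396; x1_5 = 156; y1_5 = 36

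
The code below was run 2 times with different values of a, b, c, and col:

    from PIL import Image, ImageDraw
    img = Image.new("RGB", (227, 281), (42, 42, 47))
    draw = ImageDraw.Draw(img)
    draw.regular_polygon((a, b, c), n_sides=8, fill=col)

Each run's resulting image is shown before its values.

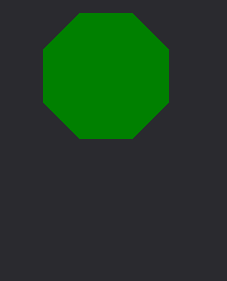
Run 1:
a = 106
b = 76
c = 68
col = 'green'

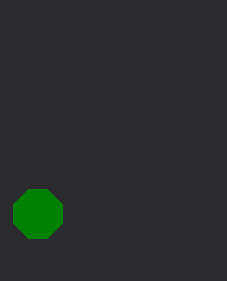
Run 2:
a = 38
b = 214
c = 26
col = 'green'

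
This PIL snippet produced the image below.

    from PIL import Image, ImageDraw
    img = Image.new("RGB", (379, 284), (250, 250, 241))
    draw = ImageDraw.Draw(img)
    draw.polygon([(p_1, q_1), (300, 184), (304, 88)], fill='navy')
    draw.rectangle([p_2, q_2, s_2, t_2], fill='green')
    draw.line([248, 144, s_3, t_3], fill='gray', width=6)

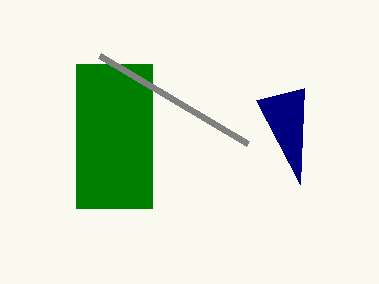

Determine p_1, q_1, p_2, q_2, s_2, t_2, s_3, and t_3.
p_1 = 256, q_1 = 100, p_2 = 76, q_2 = 64, s_2 = 152, t_2 = 208, s_3 = 100, t_3 = 56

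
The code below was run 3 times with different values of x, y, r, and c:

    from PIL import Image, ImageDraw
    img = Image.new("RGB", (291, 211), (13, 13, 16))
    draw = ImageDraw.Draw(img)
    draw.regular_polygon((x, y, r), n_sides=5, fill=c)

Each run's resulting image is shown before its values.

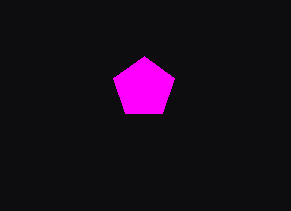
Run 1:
x = 144, y = 88, r = 32, c = 'magenta'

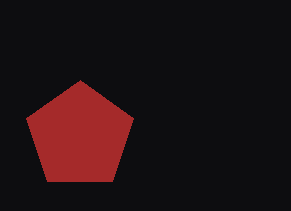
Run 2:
x = 80
y = 136
r = 56
c = 'brown'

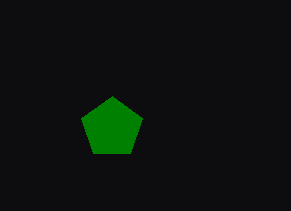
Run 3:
x = 112
y = 128
r = 32
c = 'green'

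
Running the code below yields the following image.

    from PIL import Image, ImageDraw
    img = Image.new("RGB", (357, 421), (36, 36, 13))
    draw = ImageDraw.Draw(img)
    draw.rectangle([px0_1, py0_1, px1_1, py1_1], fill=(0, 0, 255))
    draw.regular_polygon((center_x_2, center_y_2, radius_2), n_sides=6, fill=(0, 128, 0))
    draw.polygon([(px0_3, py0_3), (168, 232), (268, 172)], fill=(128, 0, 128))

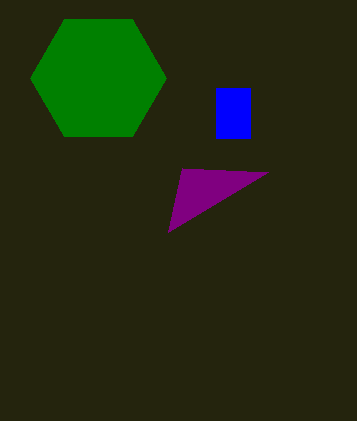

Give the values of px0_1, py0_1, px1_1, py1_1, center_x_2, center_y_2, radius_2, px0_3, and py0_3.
px0_1 = 216, py0_1 = 88, px1_1 = 250, py1_1 = 138, center_x_2 = 98, center_y_2 = 78, radius_2 = 68, px0_3 = 182, py0_3 = 168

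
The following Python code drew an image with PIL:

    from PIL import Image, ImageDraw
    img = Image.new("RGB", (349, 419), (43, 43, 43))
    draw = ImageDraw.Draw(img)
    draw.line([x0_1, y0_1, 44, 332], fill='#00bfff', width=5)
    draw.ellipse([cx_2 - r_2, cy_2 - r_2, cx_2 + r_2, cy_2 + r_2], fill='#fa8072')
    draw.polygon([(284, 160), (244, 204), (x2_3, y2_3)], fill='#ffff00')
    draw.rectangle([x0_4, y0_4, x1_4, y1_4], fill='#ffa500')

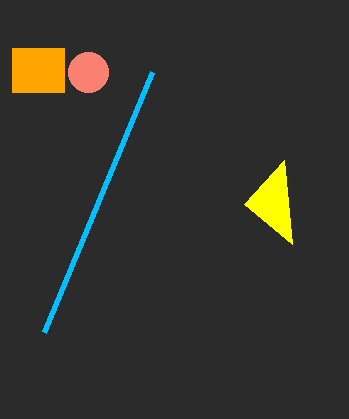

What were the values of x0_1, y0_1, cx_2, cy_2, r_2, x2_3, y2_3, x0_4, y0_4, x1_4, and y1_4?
x0_1 = 152
y0_1 = 72
cx_2 = 88
cy_2 = 72
r_2 = 20
x2_3 = 292
y2_3 = 244
x0_4 = 12
y0_4 = 48
x1_4 = 64
y1_4 = 92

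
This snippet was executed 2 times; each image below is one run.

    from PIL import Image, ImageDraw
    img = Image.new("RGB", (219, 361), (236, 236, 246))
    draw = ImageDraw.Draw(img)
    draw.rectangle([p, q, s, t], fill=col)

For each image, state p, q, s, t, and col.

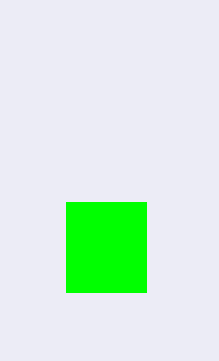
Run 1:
p = 66
q = 202
s = 146
t = 292
col = 'lime'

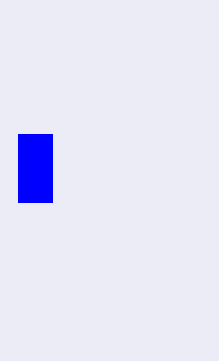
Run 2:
p = 18; q = 134; s = 52; t = 202; col = 'blue'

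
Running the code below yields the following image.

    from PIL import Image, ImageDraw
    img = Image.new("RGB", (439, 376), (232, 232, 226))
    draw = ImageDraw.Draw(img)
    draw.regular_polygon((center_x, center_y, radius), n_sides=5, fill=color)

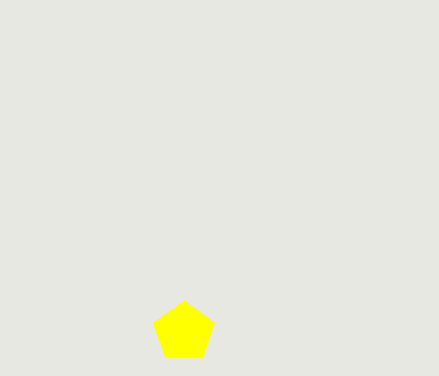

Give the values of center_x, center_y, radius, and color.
center_x = 184, center_y = 332, radius = 32, color = 'yellow'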